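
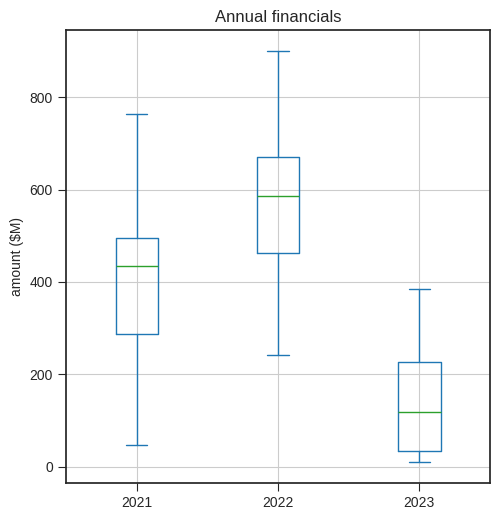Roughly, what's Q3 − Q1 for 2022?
Q3 ≈ 650, Q1 ≈ 450; IQR ≈ 200.

≈ 200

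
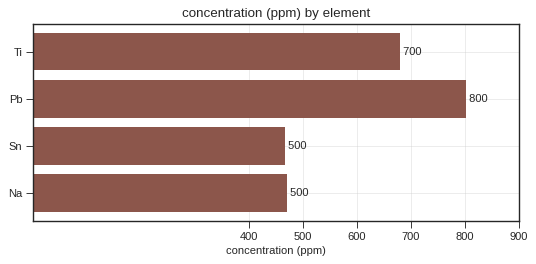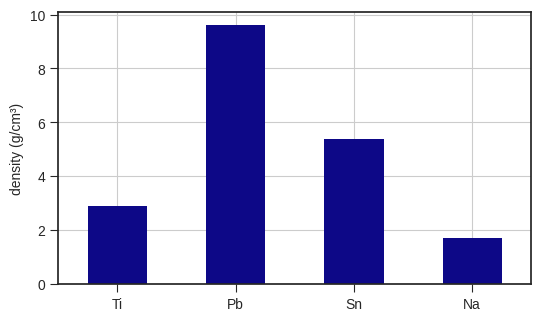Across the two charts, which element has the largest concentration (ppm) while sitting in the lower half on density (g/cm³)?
Ti

Chart 2 median density (g/cm³) ≈ 4; below-median elements: Ti, Na. Among those, Ti has the highest concentration (ppm) (≈ 700).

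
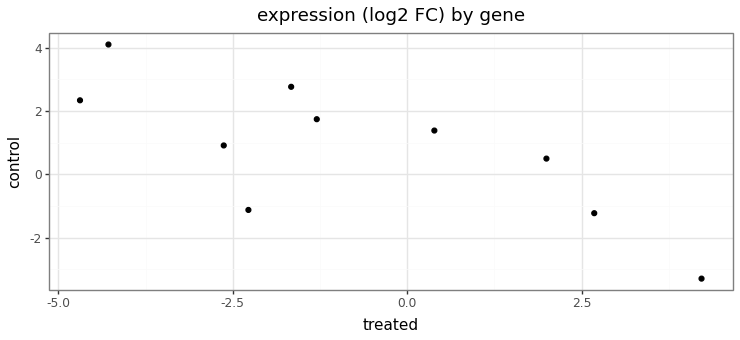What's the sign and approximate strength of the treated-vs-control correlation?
Points are negatively correlated; strong (|r| ≈ 0.8).

negative, strong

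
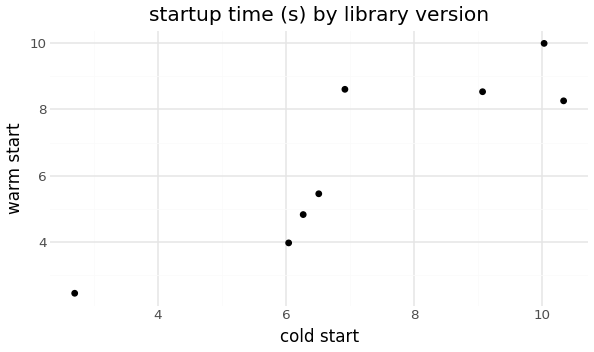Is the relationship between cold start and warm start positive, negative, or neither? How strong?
positive, strong

Points are positively correlated; strong (|r| ≈ 0.9).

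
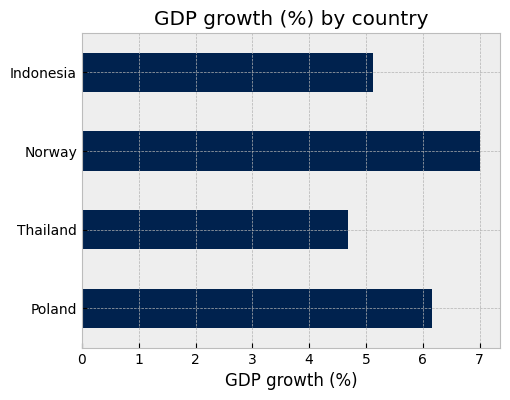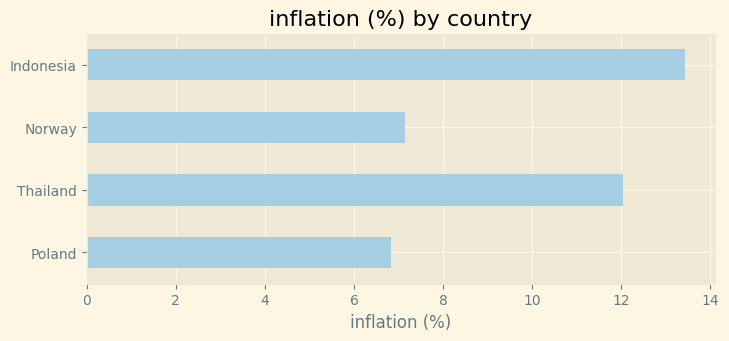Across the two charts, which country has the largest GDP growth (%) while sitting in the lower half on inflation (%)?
Chart 2 median inflation (%) ≈ 10; below-median countries: Poland, Norway. Among those, Norway has the highest GDP growth (%) (≈ 7).

Norway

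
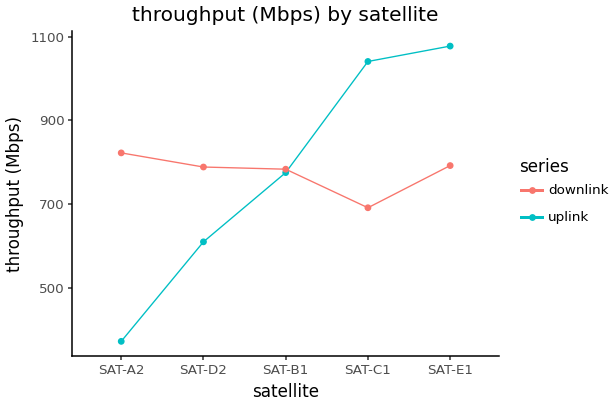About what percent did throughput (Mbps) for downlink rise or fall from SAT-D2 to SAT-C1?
≈ -12.5%

SAT-D2 ≈ 800, SAT-C1 ≈ 700; (700 − 800) / 800 ≈ -12.5%.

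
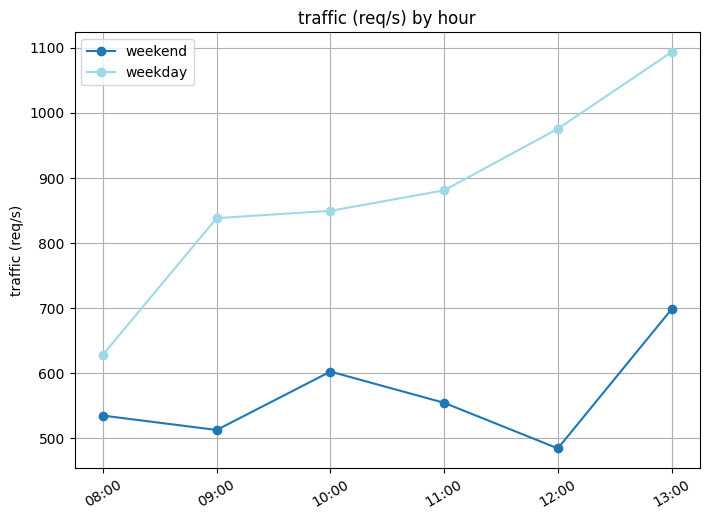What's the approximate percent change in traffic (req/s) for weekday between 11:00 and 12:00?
≈ +11.1%

11:00 ≈ 900, 12:00 ≈ 1000; (1000 − 900) / 900 ≈ +11.1%.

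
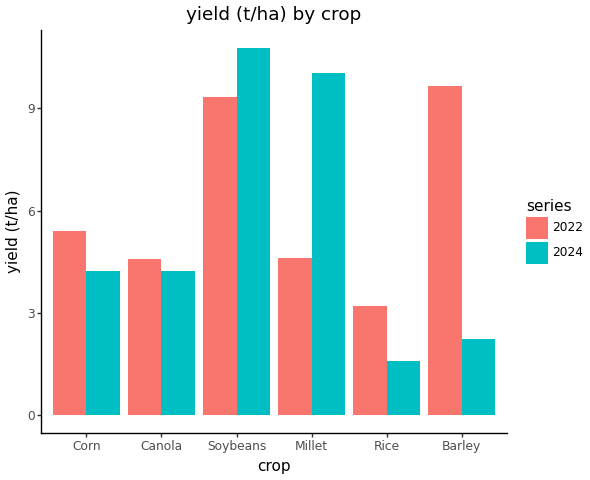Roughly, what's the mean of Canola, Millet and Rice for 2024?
(4 + 10 + 2) / 3 ≈ 5.

≈ 5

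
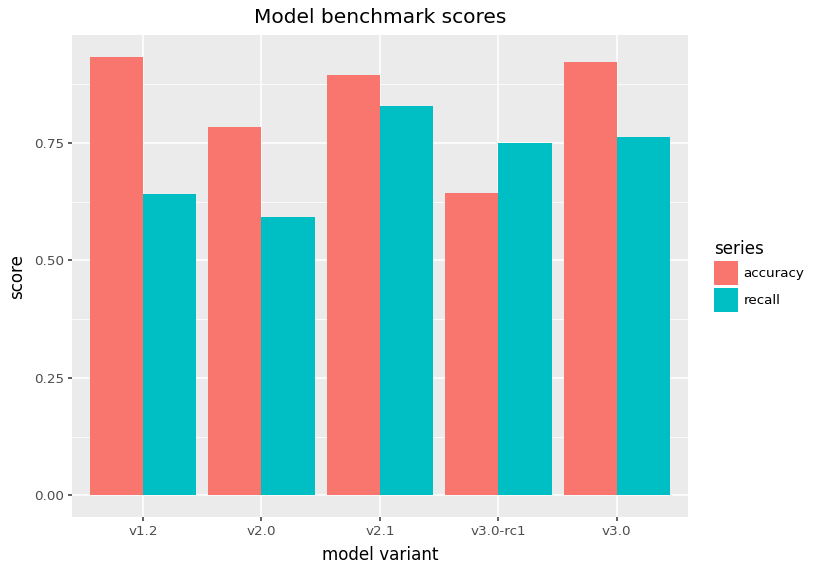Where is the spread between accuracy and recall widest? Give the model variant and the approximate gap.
v1.2, ≈ 0.3

v1.2: accuracy ≈ 0.9, recall ≈ 0.6 → gap ≈ 0.3. Next-largest (v2.0) is only ≈ 0.2.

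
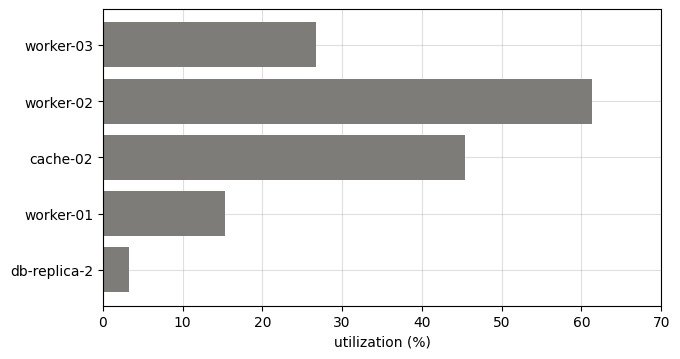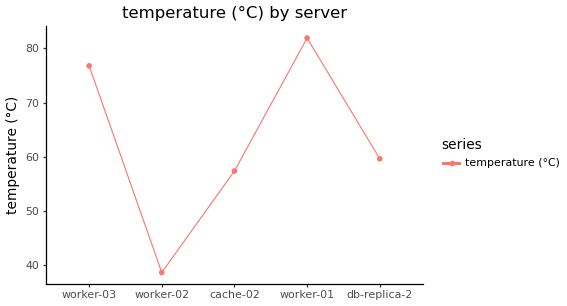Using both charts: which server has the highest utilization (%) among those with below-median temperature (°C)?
Chart 2 median temperature (°C) ≈ 60; below-median servers: worker-02, cache-02. Among those, worker-02 has the highest utilization (%) (≈ 60).

worker-02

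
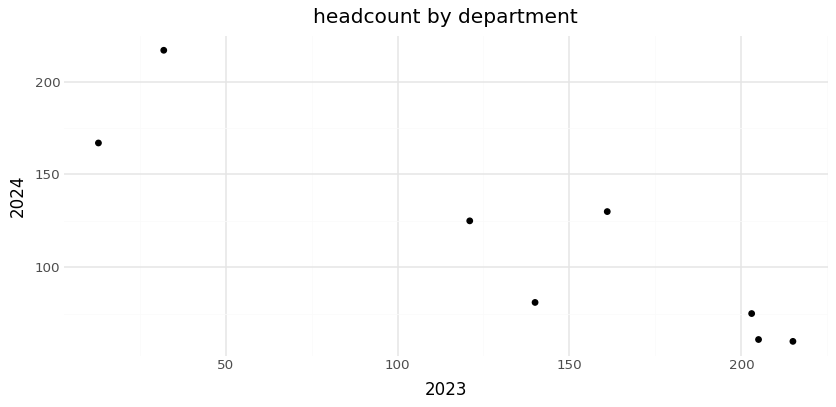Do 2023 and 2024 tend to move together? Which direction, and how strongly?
negative, strong

Points are negatively correlated; strong (|r| ≈ 0.9).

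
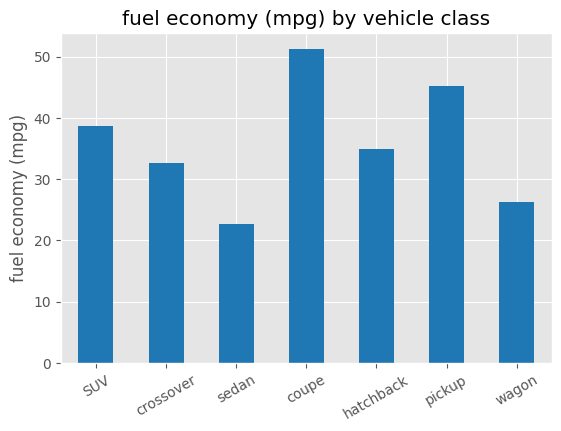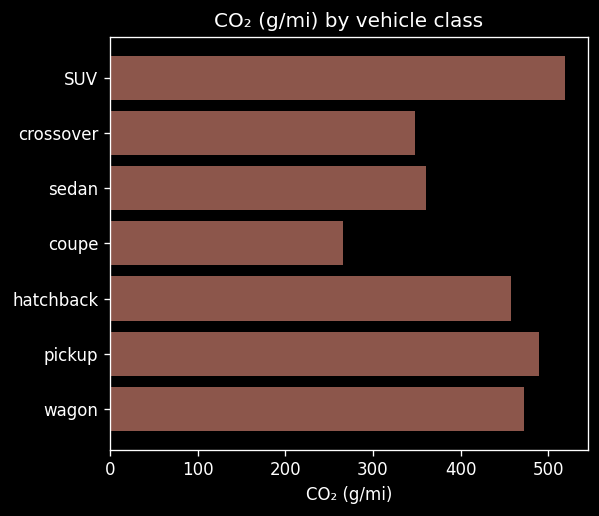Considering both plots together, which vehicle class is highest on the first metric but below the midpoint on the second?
Chart 2 median CO₂ (g/mi) ≈ 450; below-median vehicle classes: crossover, sedan, coupe. Among those, coupe has the highest fuel economy (mpg) (≈ 50).

coupe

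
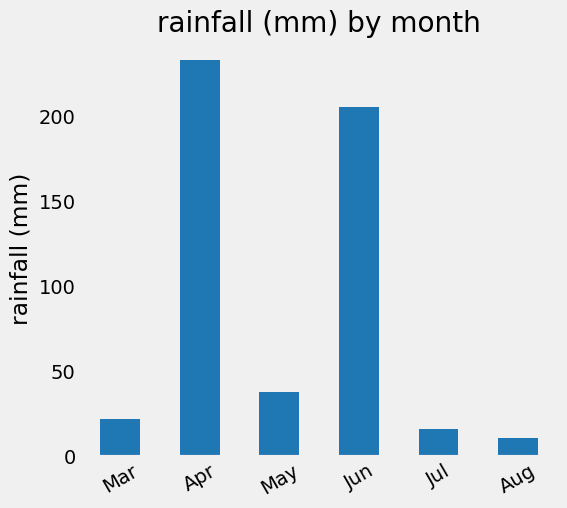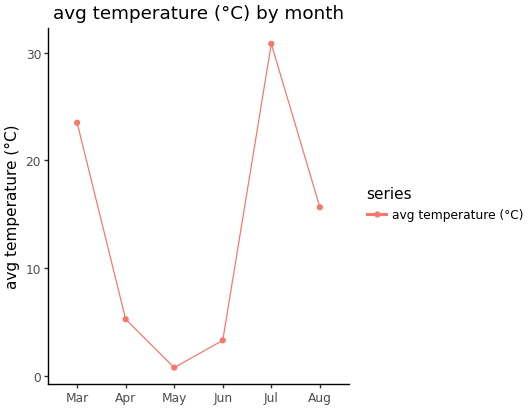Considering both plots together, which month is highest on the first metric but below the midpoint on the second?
Apr

Chart 2 median avg temperature (°C) ≈ 10; below-median months: Apr, May, Jun. Among those, Apr has the highest rainfall (mm) (≈ 225).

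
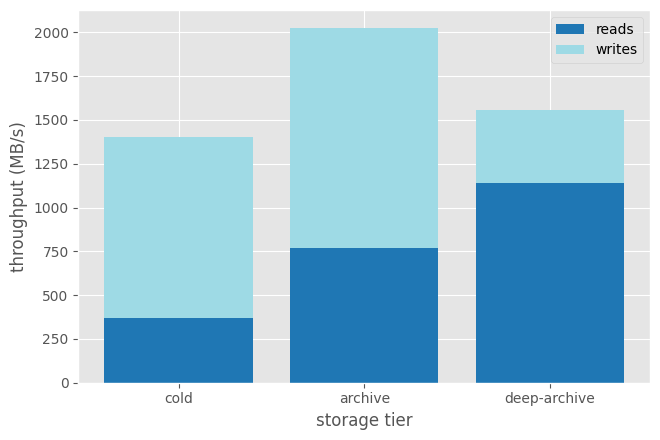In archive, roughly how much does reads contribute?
reads top ≈ 800, bottom ≈ 0; segment ≈ 800.

≈ 800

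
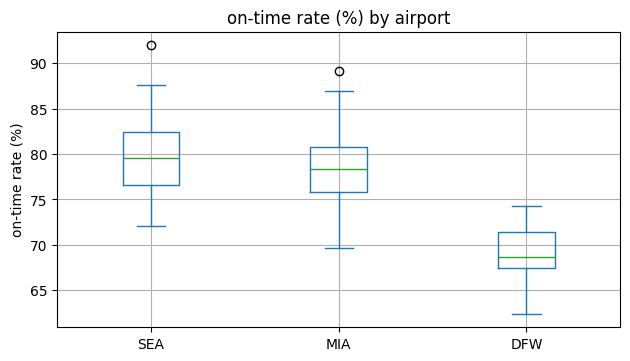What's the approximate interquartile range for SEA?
≈ 5

Q3 ≈ 82, Q1 ≈ 77; IQR ≈ 5.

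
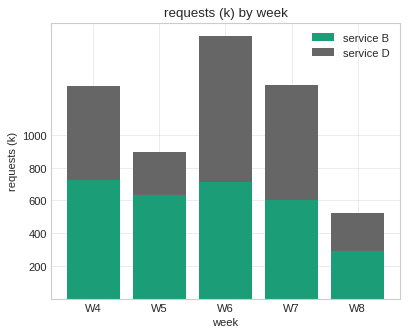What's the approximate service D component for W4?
service D top ≈ 1400, bottom ≈ 800; segment ≈ 600.

≈ 600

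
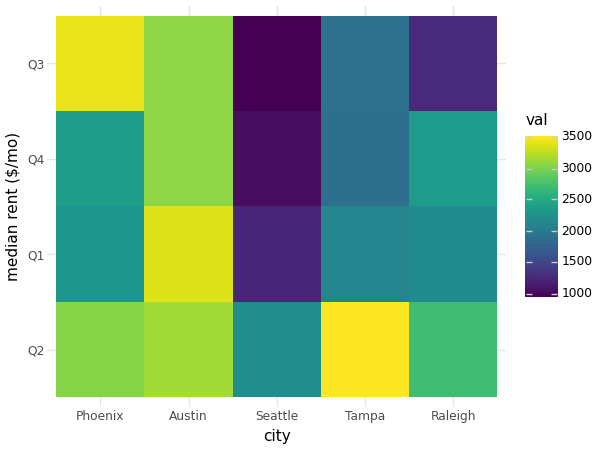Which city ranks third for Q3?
Top 4 for Q3: Phoenix ≈ 3500, Austin ≈ 3000, Tampa ≈ 2000, Raleigh ≈ 1500.

Tampa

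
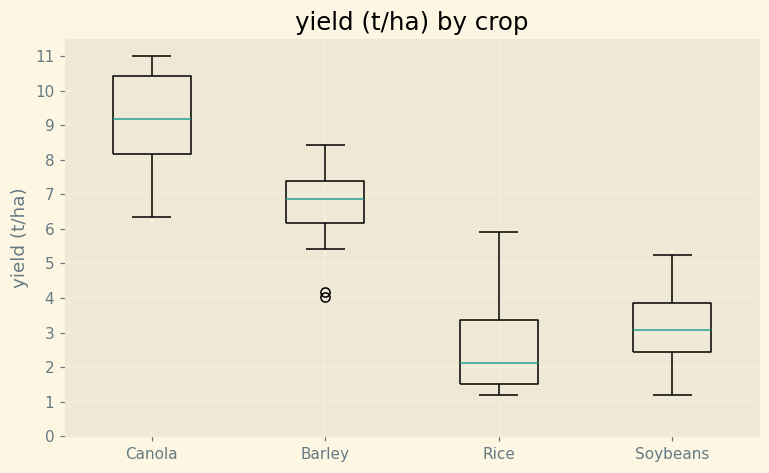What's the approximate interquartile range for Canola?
≈ 2

Q3 ≈ 10, Q1 ≈ 8; IQR ≈ 2.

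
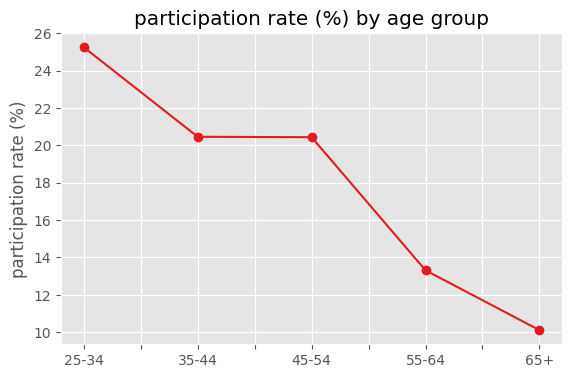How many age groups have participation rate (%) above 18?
Above 18: 25-34, 35-44, 45-54.

3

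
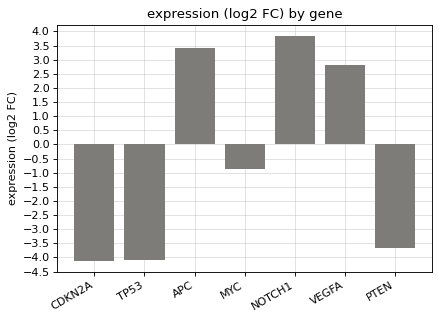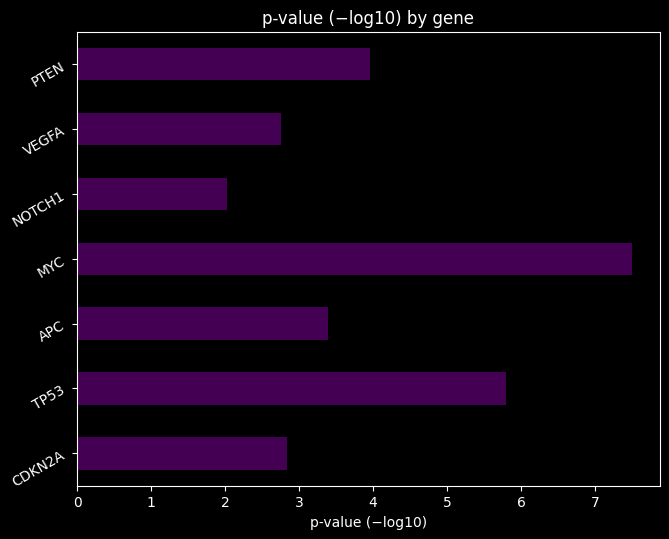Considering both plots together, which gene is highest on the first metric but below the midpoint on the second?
NOTCH1

Chart 2 median p-value (−log10) ≈ 3; below-median genes: CDKN2A, NOTCH1, VEGFA. Among those, NOTCH1 has the highest expression (log2 FC) (≈ 4).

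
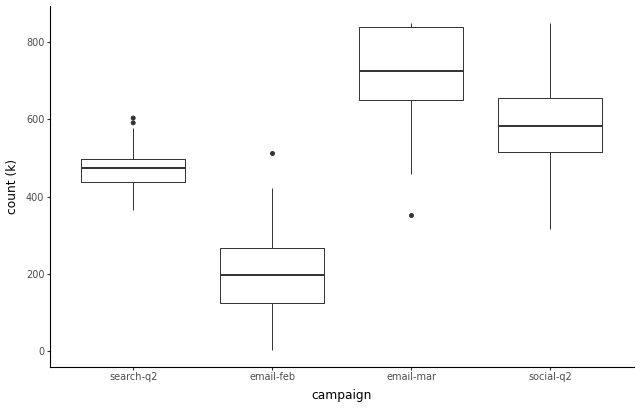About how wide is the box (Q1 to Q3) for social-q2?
Q3 ≈ 650, Q1 ≈ 500; IQR ≈ 150.

≈ 150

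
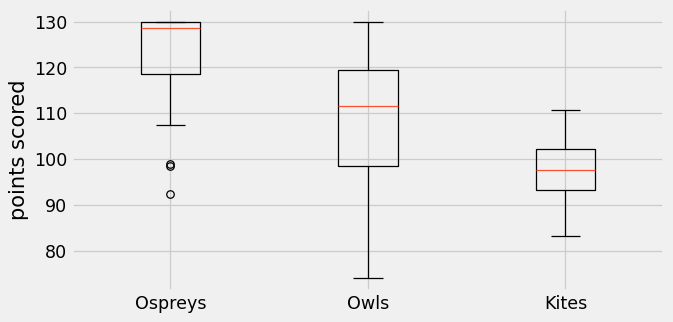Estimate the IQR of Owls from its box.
Q3 ≈ 120, Q1 ≈ 100; IQR ≈ 20.

≈ 20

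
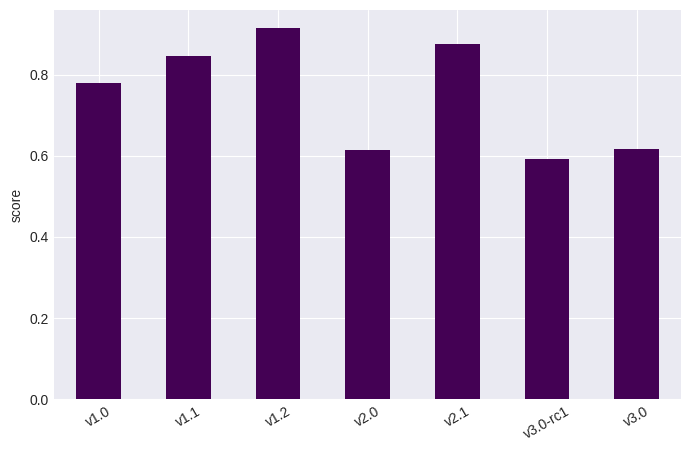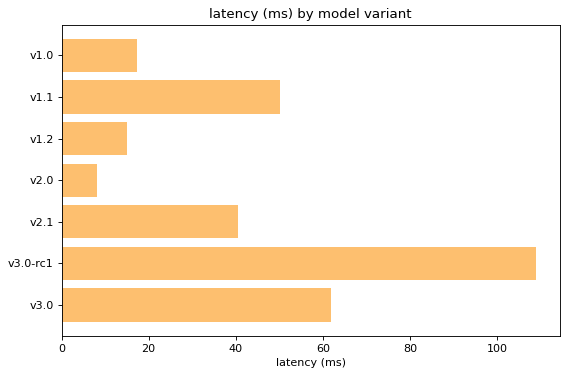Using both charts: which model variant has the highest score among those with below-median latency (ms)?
v1.2

Chart 2 median latency (ms) ≈ 40; below-median model variants: v1.0, v1.2, v2.0. Among those, v1.2 has the highest score (≈ 0.9).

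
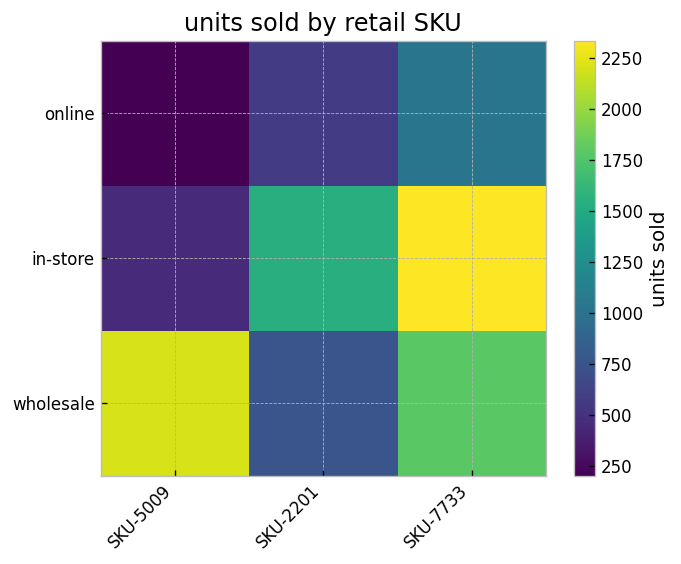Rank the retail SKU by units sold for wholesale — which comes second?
SKU-7733

Top 3 for wholesale: SKU-5009 ≈ 2200, SKU-7733 ≈ 1800, SKU-2201 ≈ 800.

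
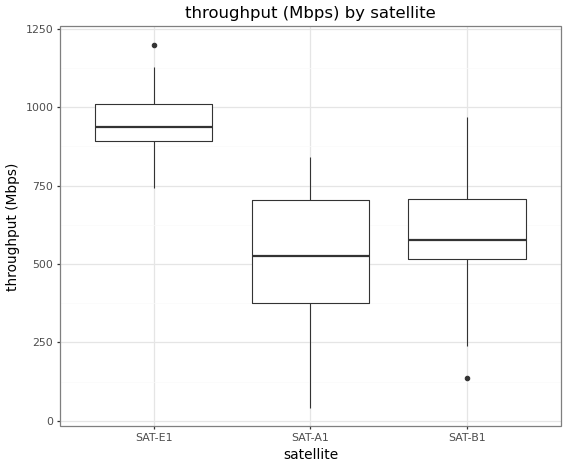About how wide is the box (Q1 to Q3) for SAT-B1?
≈ 200

Q3 ≈ 700, Q1 ≈ 500; IQR ≈ 200.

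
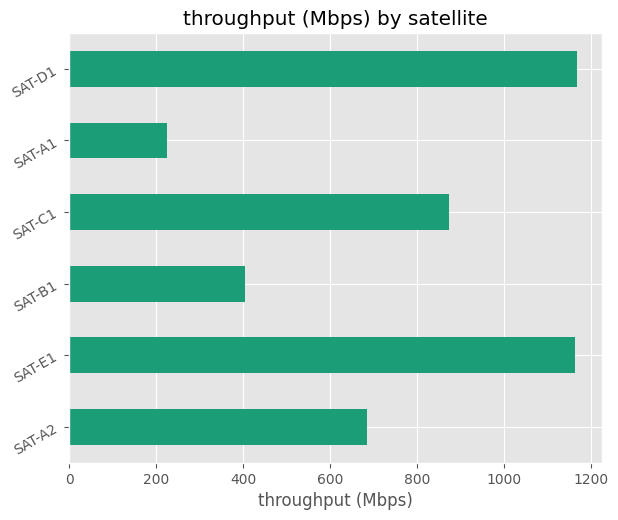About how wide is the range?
≈ 1000

Max SAT-D1 ≈ 1200, min SAT-A1 ≈ 200; range ≈ 1000.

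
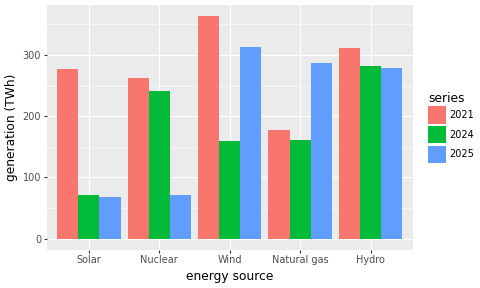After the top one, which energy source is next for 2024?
Nuclear

Top 3 for 2024: Hydro ≈ 300, Nuclear ≈ 250, Natural gas ≈ 150.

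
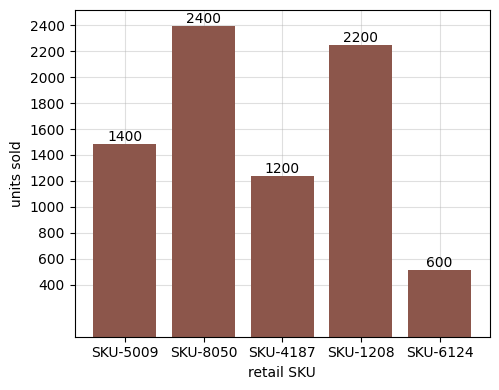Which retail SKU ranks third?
Top 4: SKU-8050 ≈ 2400, SKU-1208 ≈ 2200, SKU-5009 ≈ 1400, SKU-4187 ≈ 1200.

SKU-5009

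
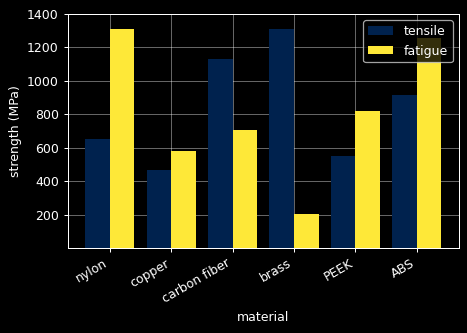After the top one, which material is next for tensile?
Top 3 for tensile: brass ≈ 1400, carbon fiber ≈ 1200, ABS ≈ 1000.

carbon fiber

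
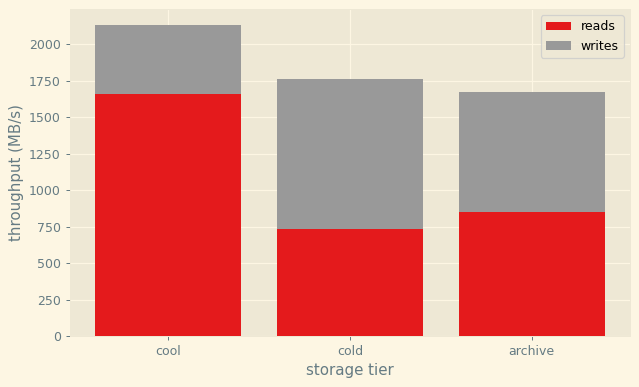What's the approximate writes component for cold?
writes top ≈ 1800, bottom ≈ 800; segment ≈ 1000.

≈ 1000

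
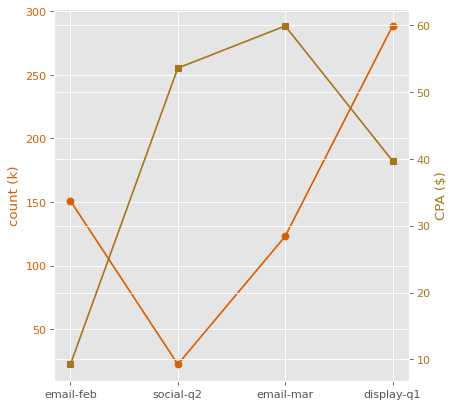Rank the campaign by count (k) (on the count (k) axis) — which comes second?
email-feb

Top 3 (on the count (k) axis): display-q1 ≈ 300, email-feb ≈ 150, email-mar ≈ 125.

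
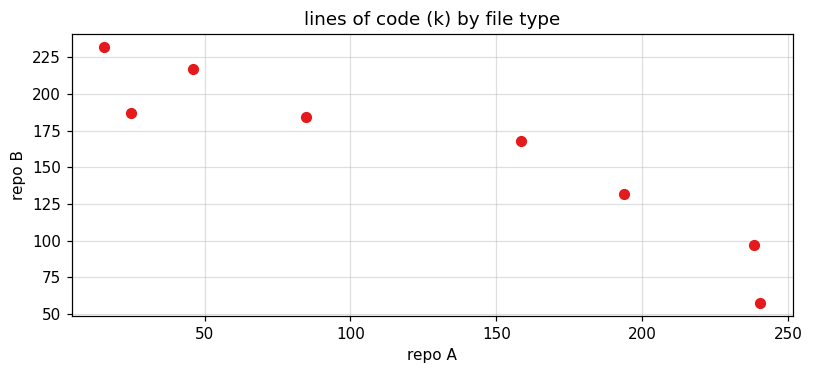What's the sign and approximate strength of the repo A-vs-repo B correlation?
Points are negatively correlated; strong (|r| ≈ 0.9).

negative, strong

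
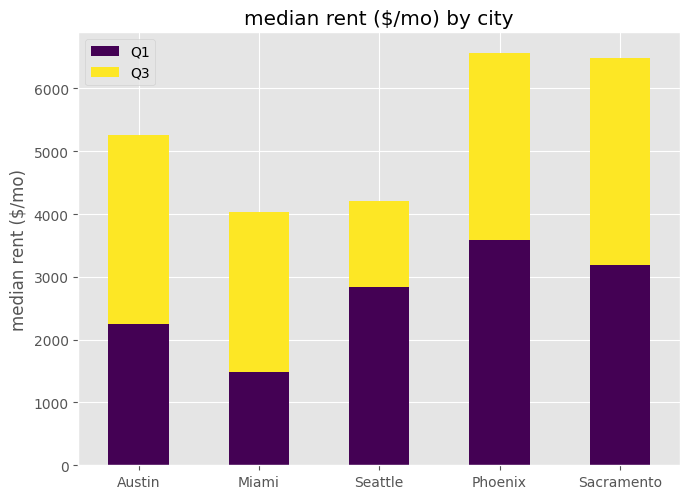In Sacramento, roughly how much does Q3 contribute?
Q3 top ≈ 6000, bottom ≈ 3000; segment ≈ 3000.

≈ 3000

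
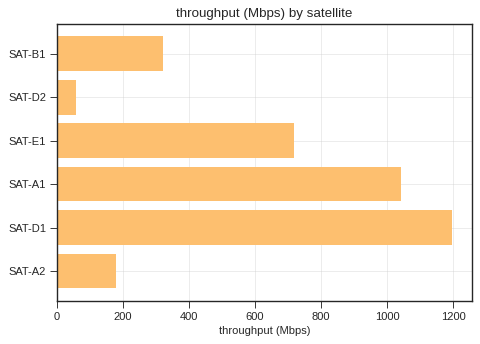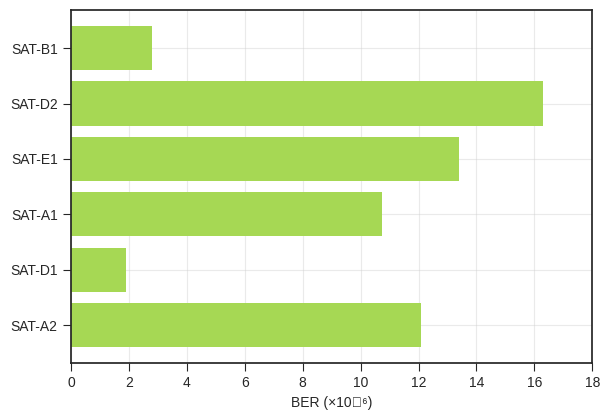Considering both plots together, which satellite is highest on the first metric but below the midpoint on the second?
SAT-D1

Chart 2 median BER (×10⁻⁶) ≈ 12; below-median satellites: SAT-B1, SAT-A1, SAT-D1. Among those, SAT-D1 has the highest throughput (Mbps) (≈ 1200).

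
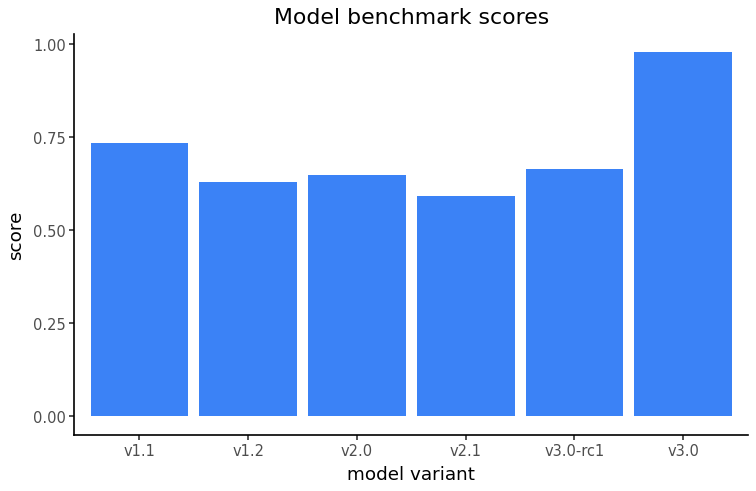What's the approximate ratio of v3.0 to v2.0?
v3.0 ≈ 1.0, v2.0 ≈ 0.6; 1.0/0.6 ≈ 1.67.

≈ 1.67×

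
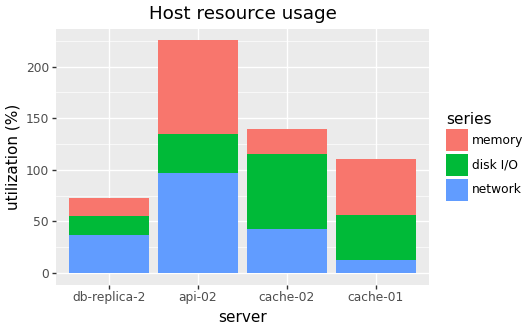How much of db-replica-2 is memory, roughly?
≈ 20

memory top ≈ 80, bottom ≈ 60; segment ≈ 20.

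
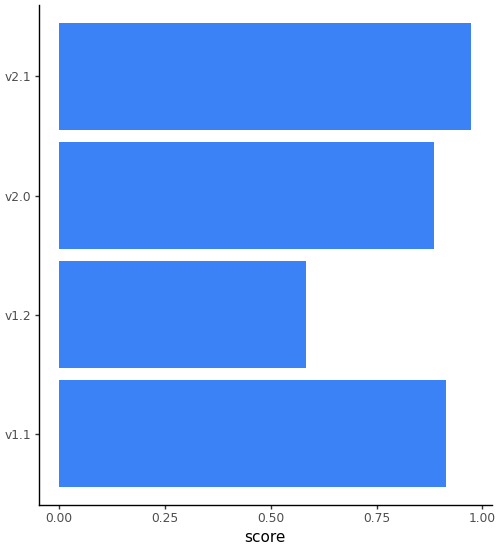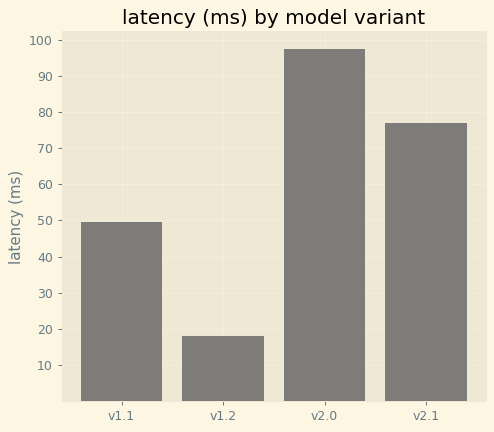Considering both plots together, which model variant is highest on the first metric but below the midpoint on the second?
v1.1

Chart 2 median latency (ms) ≈ 60; below-median model variants: v1.1, v1.2. Among those, v1.1 has the highest score (≈ 0.9).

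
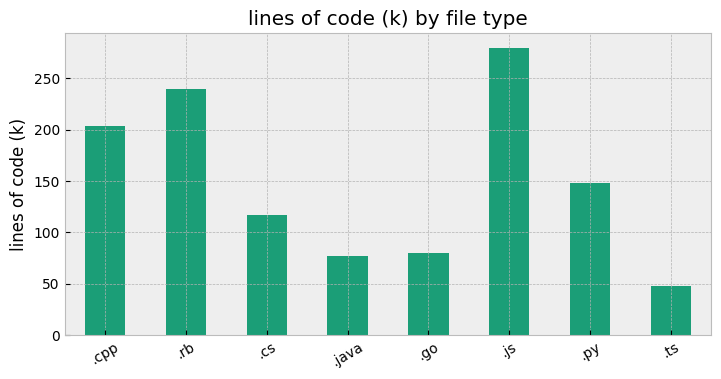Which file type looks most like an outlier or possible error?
.js

.js ≈ 275; the rest sit between ≈ 50 and ≈ 250.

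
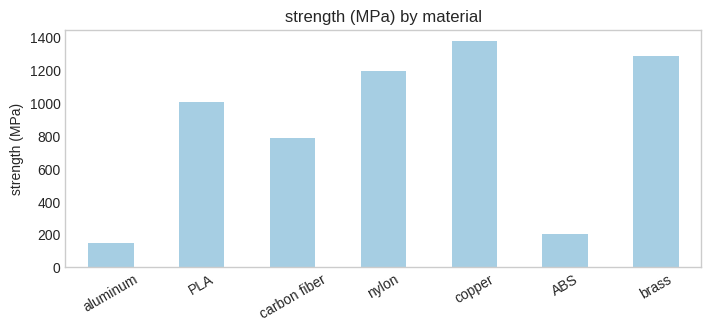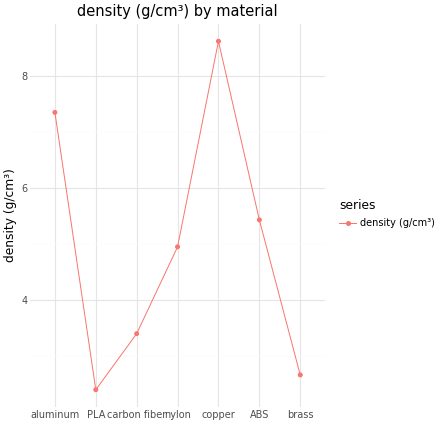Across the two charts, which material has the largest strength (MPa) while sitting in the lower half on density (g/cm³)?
brass

Chart 2 median density (g/cm³) ≈ 5; below-median materials: PLA, carbon fiber, brass. Among those, brass has the highest strength (MPa) (≈ 1200).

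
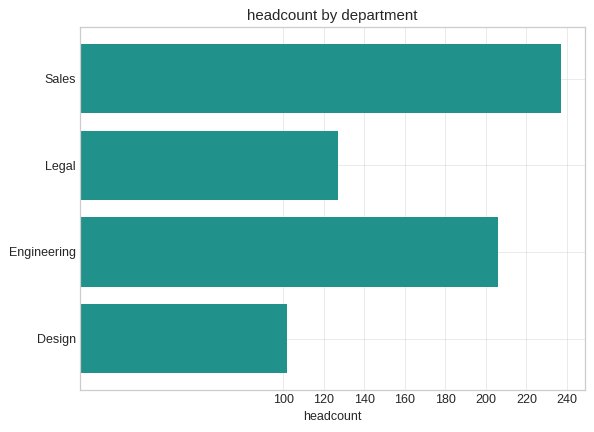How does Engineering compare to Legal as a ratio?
≈ 1.67×

Engineering ≈ 200, Legal ≈ 120; 200/120 ≈ 1.67.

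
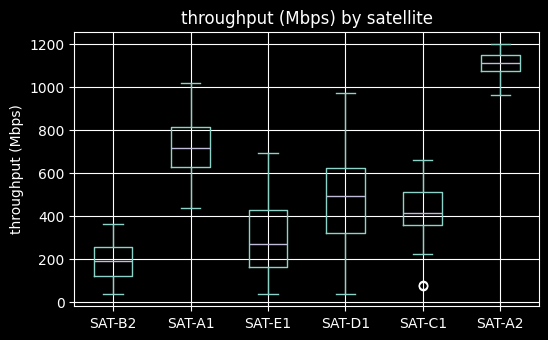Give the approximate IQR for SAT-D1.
≈ 300

Q3 ≈ 600, Q1 ≈ 300; IQR ≈ 300.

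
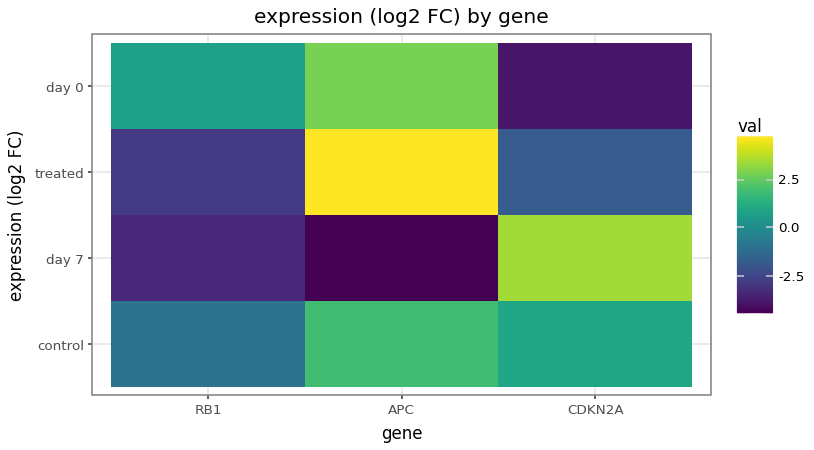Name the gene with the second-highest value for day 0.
RB1

Top 3 for day 0: APC ≈ 3, RB1 ≈ 1, CDKN2A ≈ -4.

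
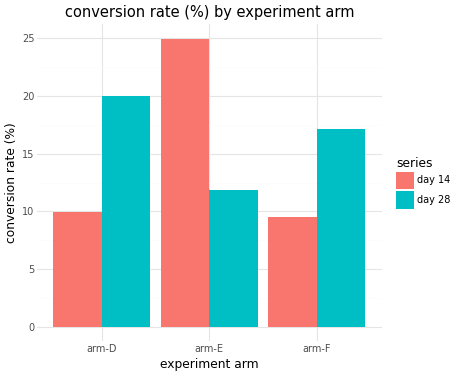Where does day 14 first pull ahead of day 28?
arm-E

arm-D: day 14 ≈ 10 vs day 28 ≈ 20 (not yet); arm-E: day 14 ≈ 25 vs day 28 ≈ 10 (first crossover).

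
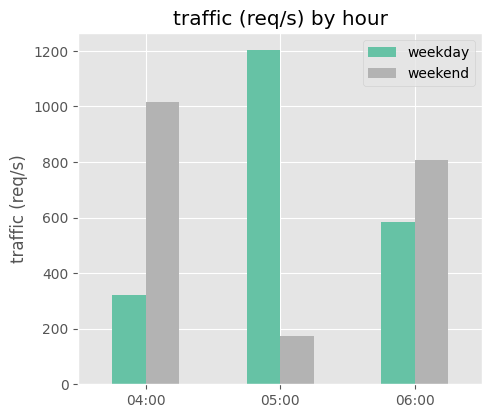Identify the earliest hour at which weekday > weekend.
04:00: weekday ≈ 400 vs weekend ≈ 1000 (not yet); 05:00: weekday ≈ 1200 vs weekend ≈ 200 (first crossover).

05:00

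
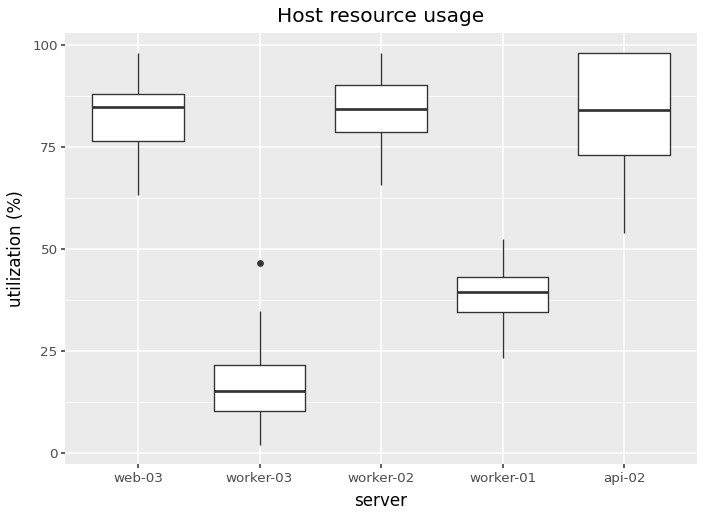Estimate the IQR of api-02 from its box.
Q3 ≈ 100, Q1 ≈ 70; IQR ≈ 30.

≈ 30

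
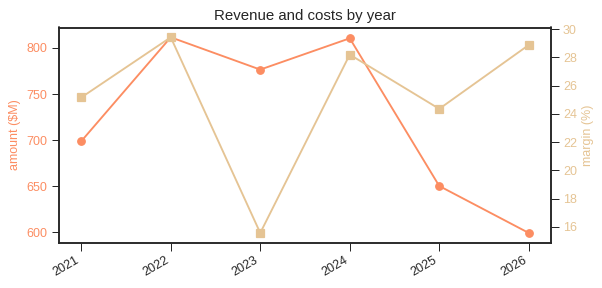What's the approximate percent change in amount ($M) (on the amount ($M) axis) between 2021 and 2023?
2021 ≈ 700, 2023 ≈ 780; (780 − 700) / 700 ≈ +11.4%.

≈ +11.4%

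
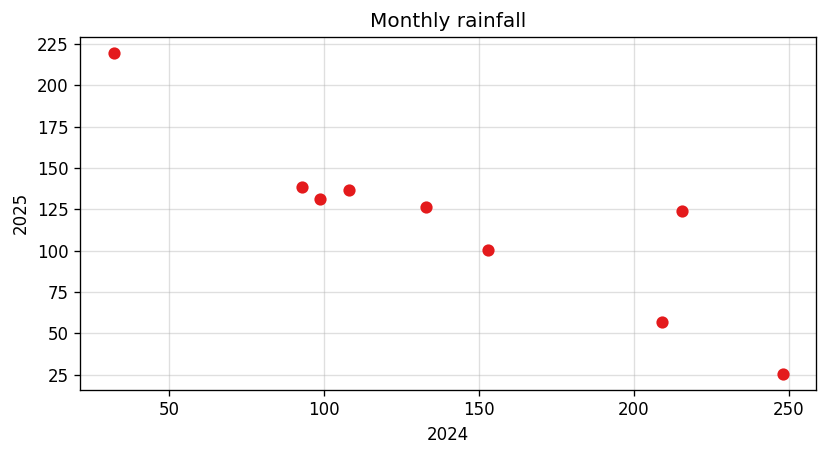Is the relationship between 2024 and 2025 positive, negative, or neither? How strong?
negative, strong

Points are negatively correlated; strong (|r| ≈ 0.9).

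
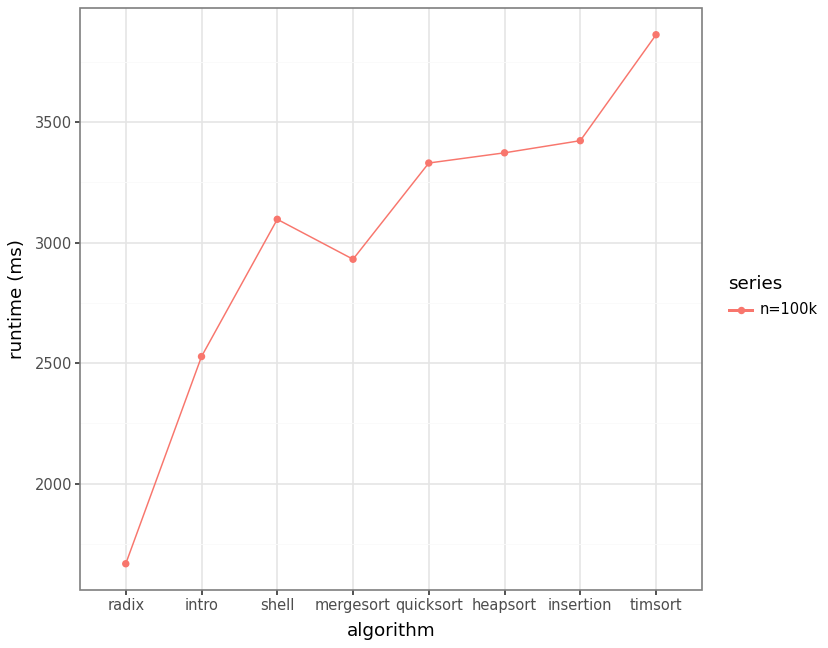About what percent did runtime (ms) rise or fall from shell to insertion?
shell ≈ 3000, insertion ≈ 3400; (3400 − 3000) / 3000 ≈ +13.3%.

≈ +13.3%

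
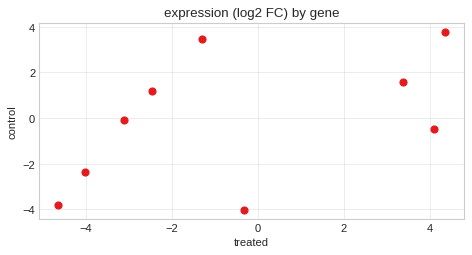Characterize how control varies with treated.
positive, moderate

Points are positively correlated; moderate (|r| ≈ 0.5).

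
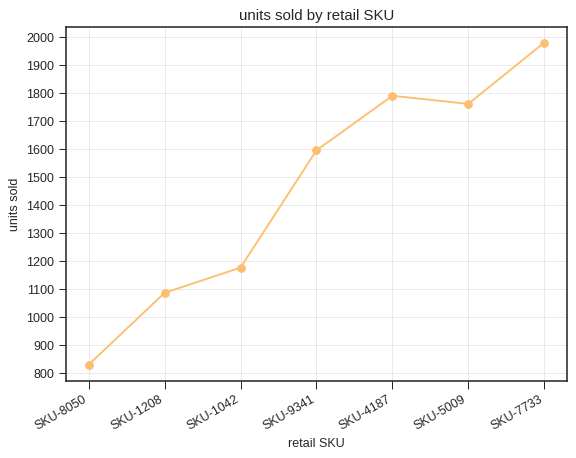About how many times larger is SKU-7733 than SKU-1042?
SKU-7733 ≈ 2000, SKU-1042 ≈ 1200; 2000/1200 ≈ 1.67.

≈ 1.67×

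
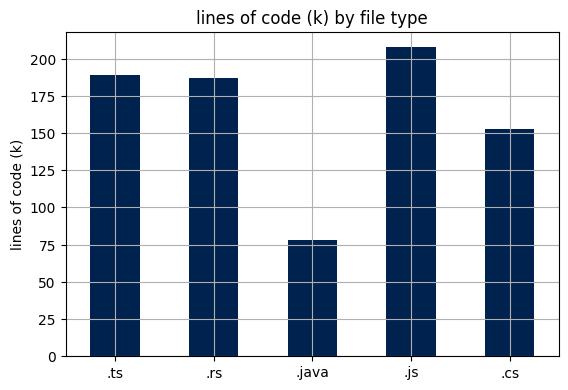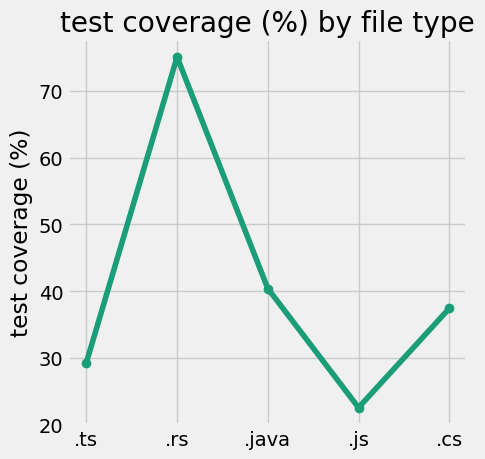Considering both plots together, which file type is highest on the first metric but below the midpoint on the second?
Chart 2 median test coverage (%) ≈ 40; below-median file types: .ts, .js. Among those, .js has the highest lines of code (k) (≈ 200).

.js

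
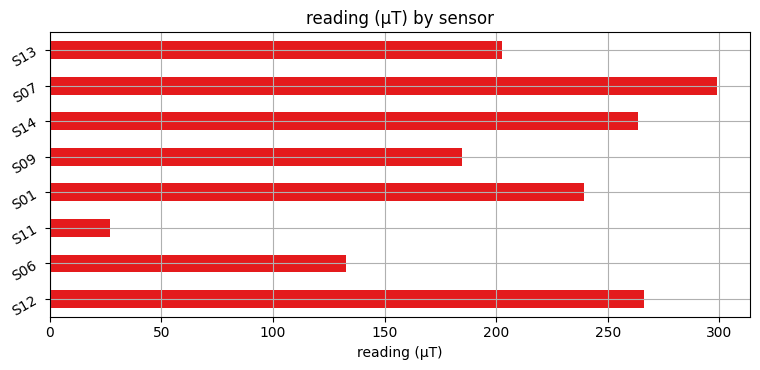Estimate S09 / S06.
S09 ≈ 175, S06 ≈ 125; 175/125 ≈ 1.4.

≈ 1.4×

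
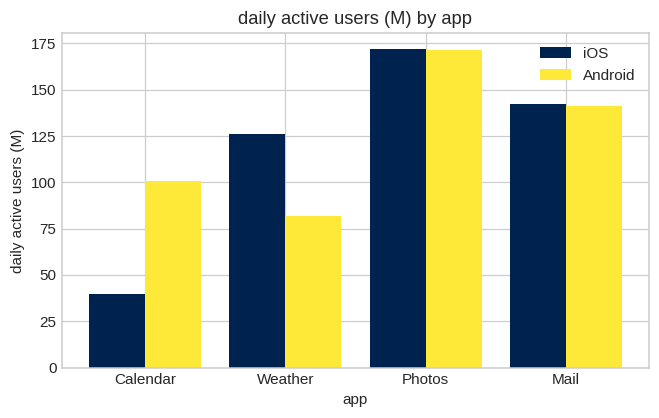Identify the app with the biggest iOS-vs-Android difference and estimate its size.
Calendar, ≈ 60 M

Calendar: iOS ≈ 40, Android ≈ 100 → gap ≈ 60. Next-largest (Weather) is only ≈ 40.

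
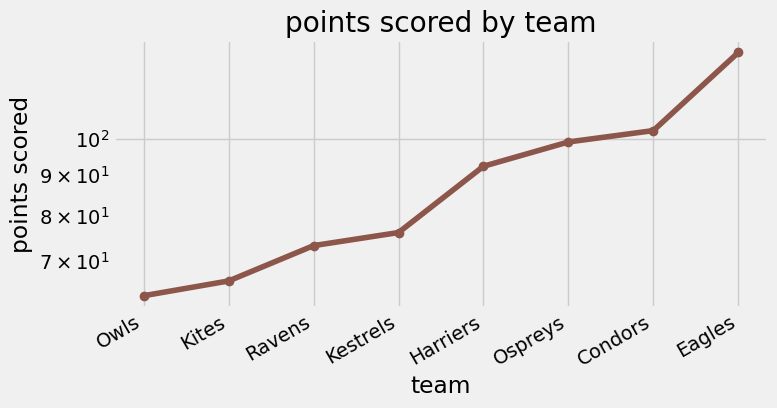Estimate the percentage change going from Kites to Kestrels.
Kites ≈ 70, Kestrels ≈ 80; (80 − 70) / 70 ≈ +14.3%.

≈ +14.3%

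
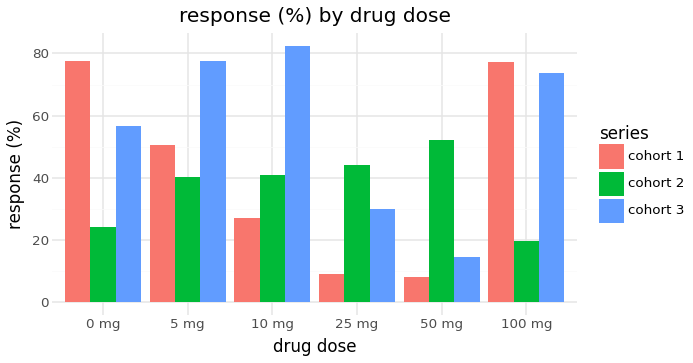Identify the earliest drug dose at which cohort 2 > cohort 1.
5 mg: cohort 2 ≈ 40 vs cohort 1 ≈ 50 (not yet); 10 mg: cohort 2 ≈ 40 vs cohort 1 ≈ 30 (first crossover).

10 mg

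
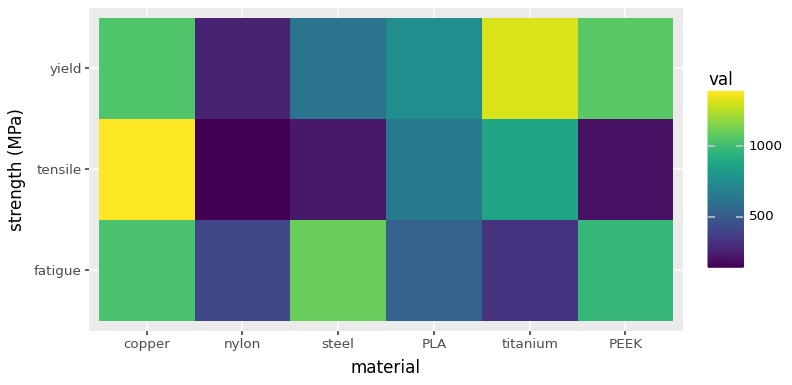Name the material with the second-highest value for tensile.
Top 3 for tensile: copper ≈ 1400, titanium ≈ 800, PLA ≈ 600.

titanium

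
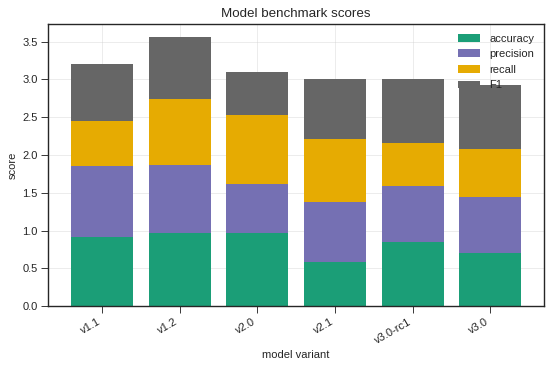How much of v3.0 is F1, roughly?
≈ 1.0

F1 top ≈ 3.0, bottom ≈ 2.0; segment ≈ 1.0.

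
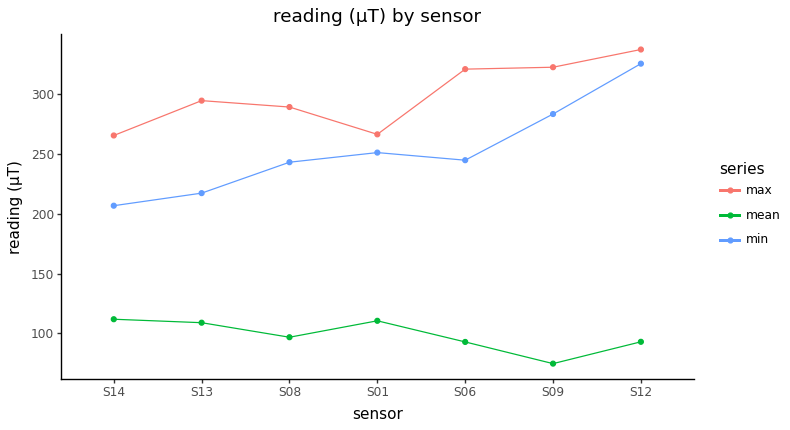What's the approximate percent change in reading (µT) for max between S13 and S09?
≈ +8.3%

S13 ≈ 300, S09 ≈ 325; (325 − 300) / 300 ≈ +8.3%.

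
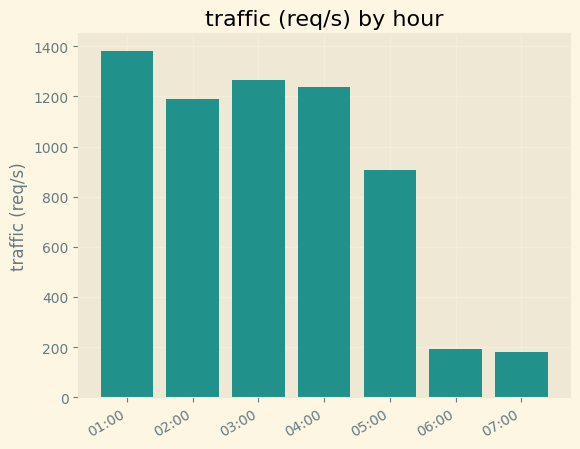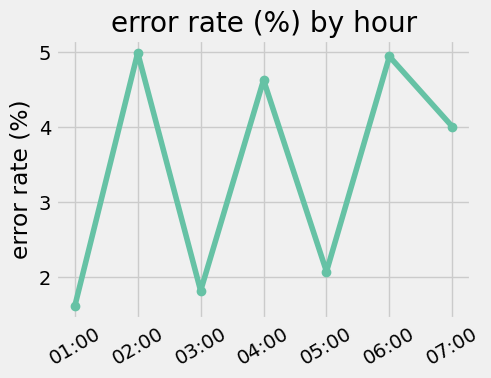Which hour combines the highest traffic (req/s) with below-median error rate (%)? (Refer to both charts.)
Chart 2 median error rate (%) ≈ 4; below-median hours: 01:00, 03:00, 05:00. Among those, 01:00 has the highest traffic (req/s) (≈ 1400).

01:00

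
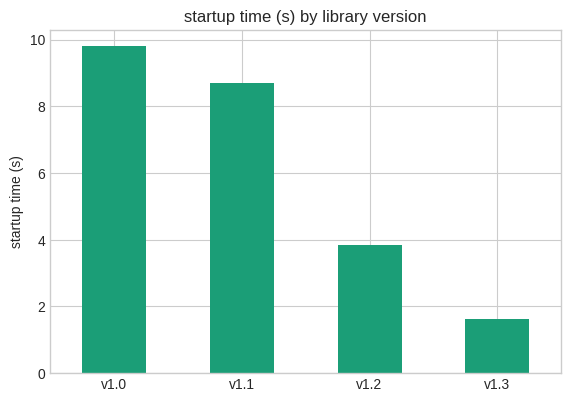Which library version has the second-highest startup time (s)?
v1.1

Top 3: v1.0 ≈ 10, v1.1 ≈ 9, v1.2 ≈ 4.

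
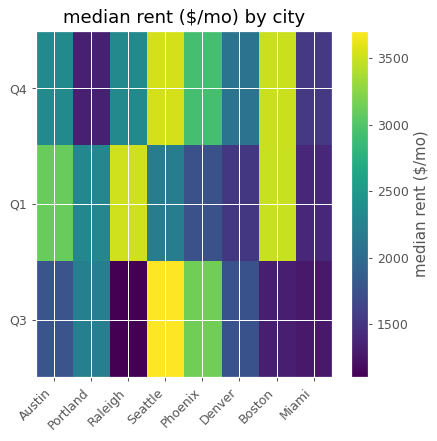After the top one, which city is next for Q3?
Phoenix

Top 3 for Q3: Seattle ≈ 3500, Phoenix ≈ 3000, Portland ≈ 2000.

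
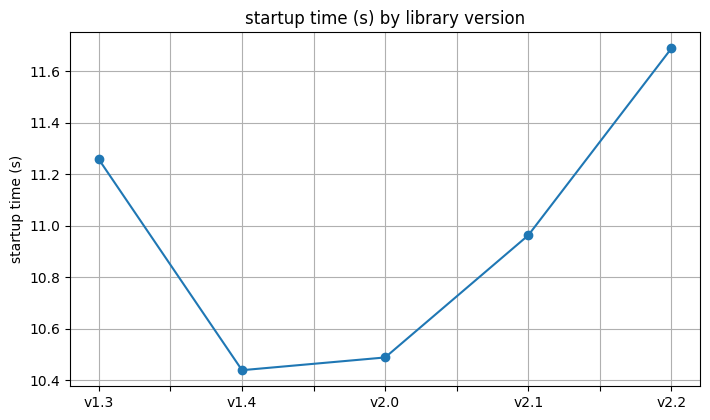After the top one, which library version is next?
v1.3

Top 3: v2.2 ≈ 11.6, v1.3 ≈ 11.2, v2.1 ≈ 11.0.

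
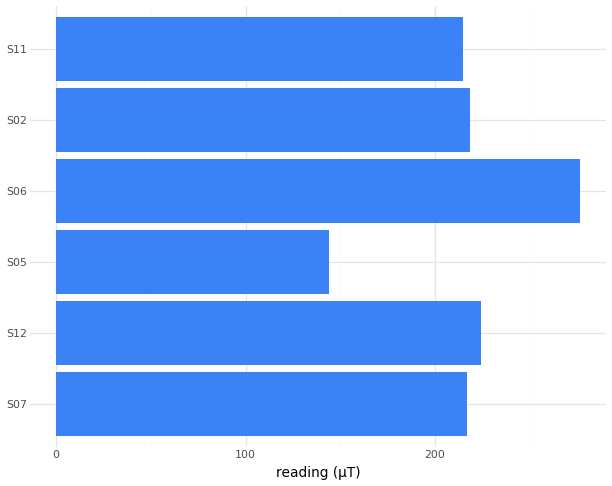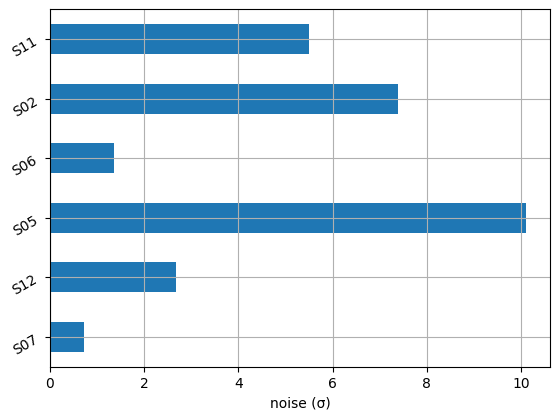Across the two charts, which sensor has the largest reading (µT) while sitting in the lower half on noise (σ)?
S06

Chart 2 median noise (σ) ≈ 4; below-median sensors: S07, S12, S06. Among those, S06 has the highest reading (µT) (≈ 300).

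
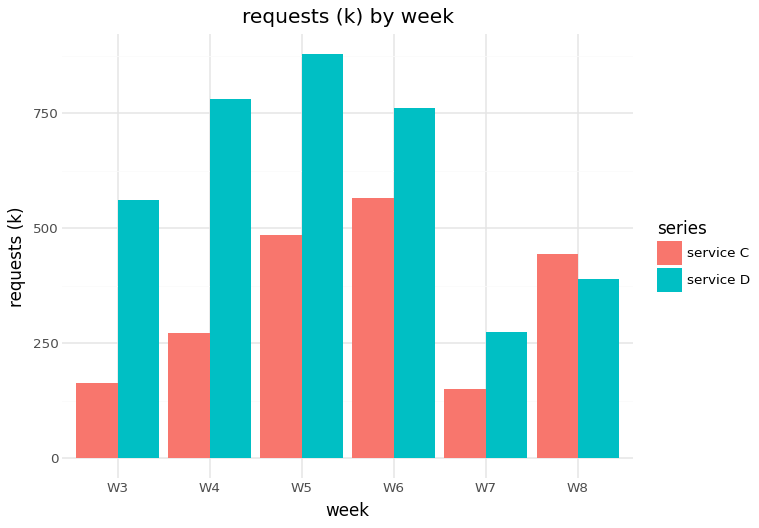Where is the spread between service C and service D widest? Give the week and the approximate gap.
W4, ≈ 500 k

W4: service C ≈ 300, service D ≈ 800 → gap ≈ 500. Next-largest (W3) is only ≈ 400.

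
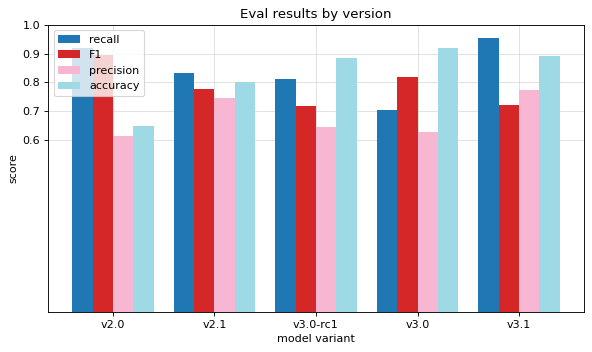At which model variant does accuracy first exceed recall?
v2.1: accuracy ≈ 0.8 vs recall ≈ 0.8 (not yet); v3.0-rc1: accuracy ≈ 0.9 vs recall ≈ 0.8 (first crossover).

v3.0-rc1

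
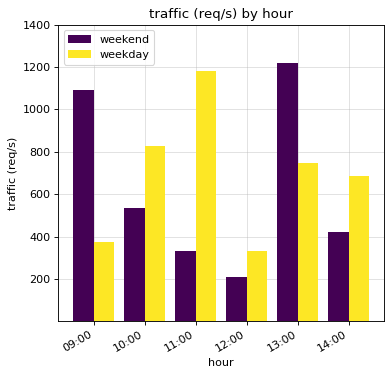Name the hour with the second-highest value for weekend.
Top 3 for weekend: 13:00 ≈ 1200, 09:00 ≈ 1000, 10:00 ≈ 600.

09:00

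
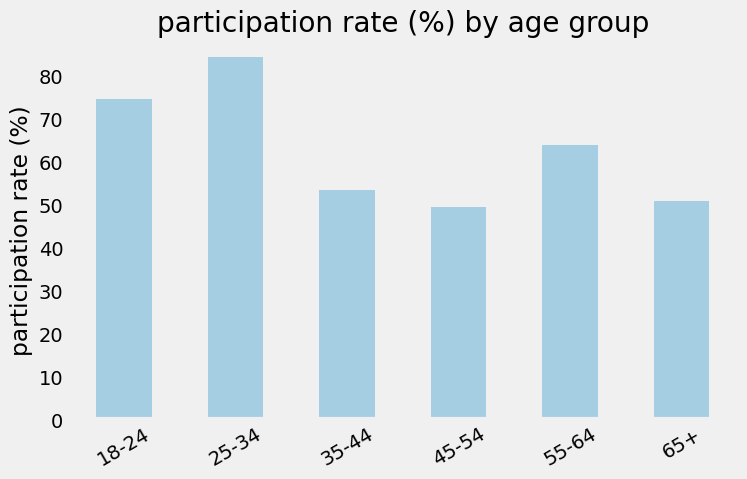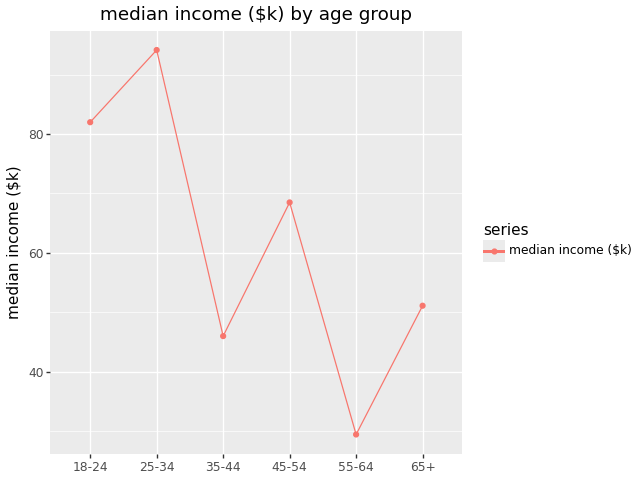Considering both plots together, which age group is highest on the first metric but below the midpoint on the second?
Chart 2 median median income ($k) ≈ 60; below-median age groups: 35-44, 55-64, 65+. Among those, 55-64 has the highest participation rate (%) (≈ 60).

55-64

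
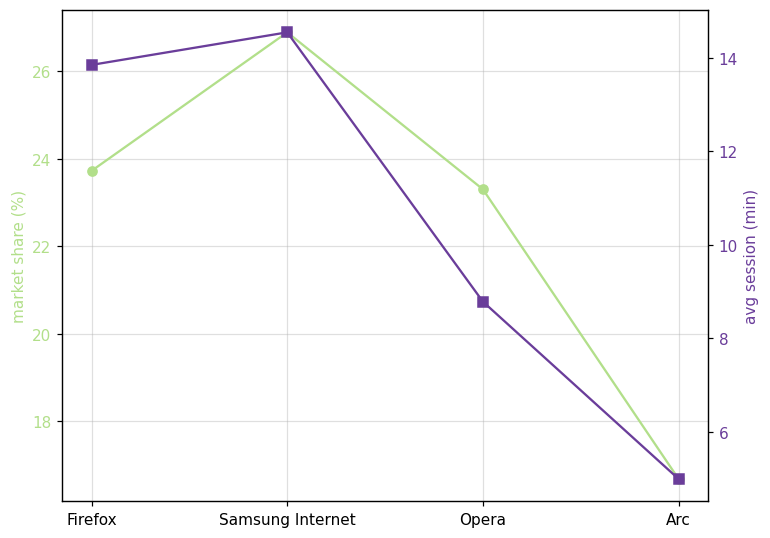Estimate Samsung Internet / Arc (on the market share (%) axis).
Samsung Internet ≈ 27, Arc ≈ 17; 27/17 ≈ 1.59.

≈ 1.59×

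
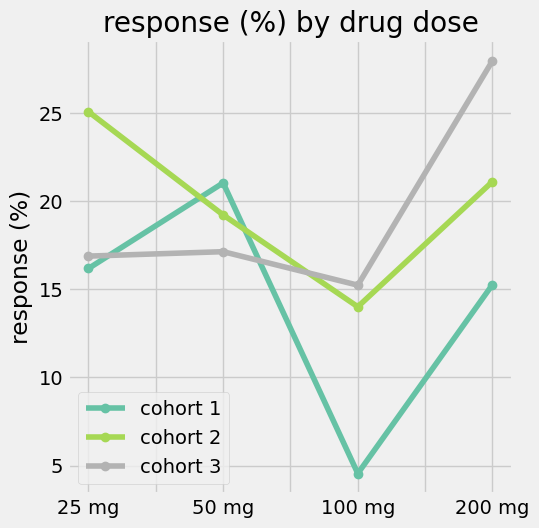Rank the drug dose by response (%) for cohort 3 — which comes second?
50 mg

Top 3 for cohort 3: 200 mg ≈ 28, 50 mg ≈ 18, 25 mg ≈ 16.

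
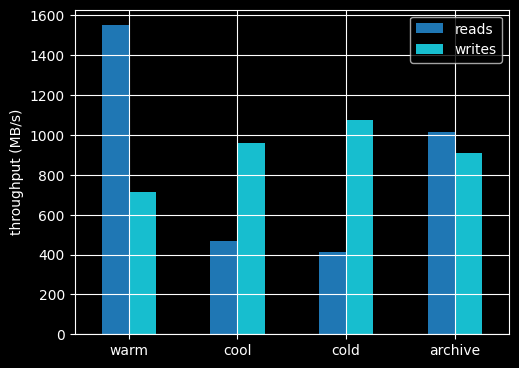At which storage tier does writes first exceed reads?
cool

warm: writes ≈ 800 vs reads ≈ 1600 (not yet); cool: writes ≈ 1000 vs reads ≈ 400 (first crossover).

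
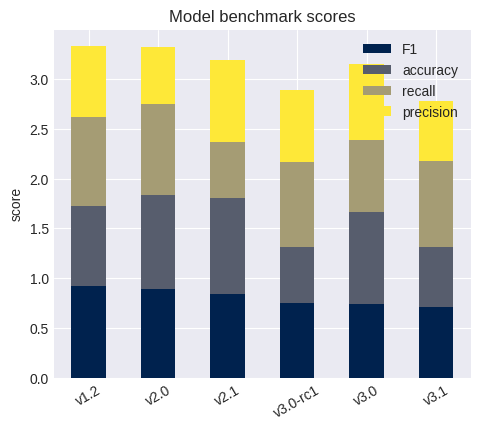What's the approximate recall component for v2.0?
≈ 1.0

recall top ≈ 3.0, bottom ≈ 2.0; segment ≈ 1.0.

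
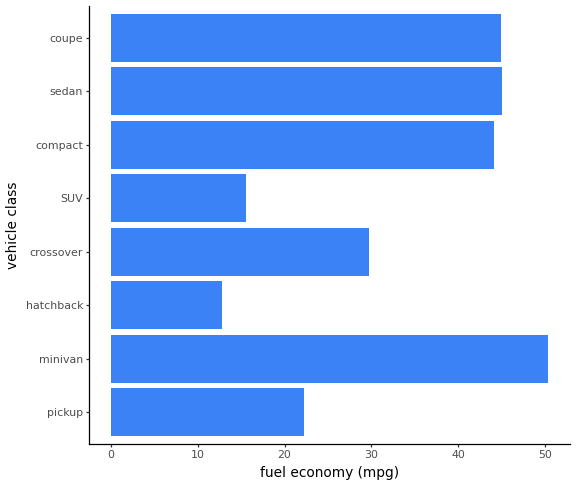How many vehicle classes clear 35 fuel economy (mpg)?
Above 35: minivan, compact, sedan, coupe.

4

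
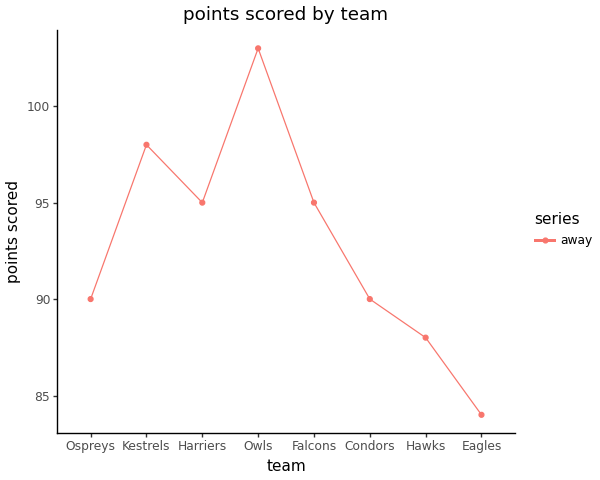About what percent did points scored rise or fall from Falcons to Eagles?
Falcons ≈ 96, Eagles ≈ 84; (84 − 96) / 96 ≈ -12.5%.

≈ -12.5%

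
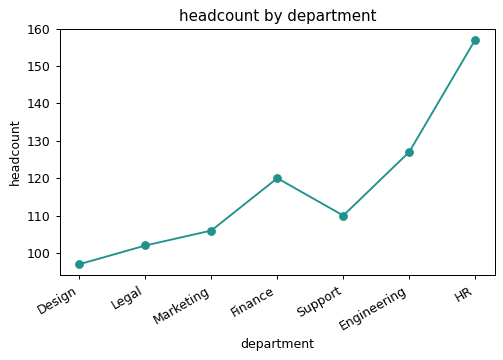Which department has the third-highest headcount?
Finance

Top 4: HR ≈ 155, Engineering ≈ 125, Finance ≈ 120, Support ≈ 110.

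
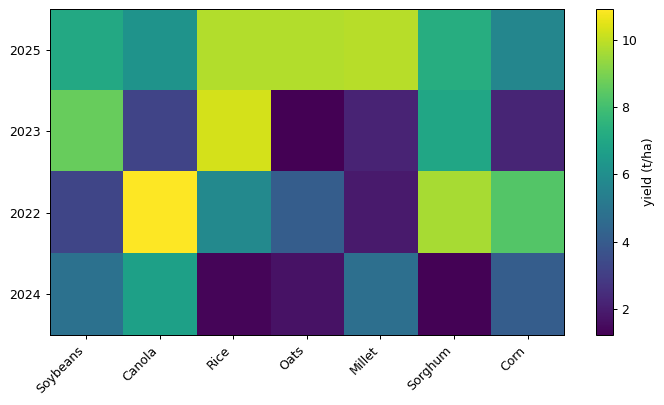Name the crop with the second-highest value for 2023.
Soybeans

Top 3 for 2023: Rice ≈ 10, Soybeans ≈ 9, Sorghum ≈ 7.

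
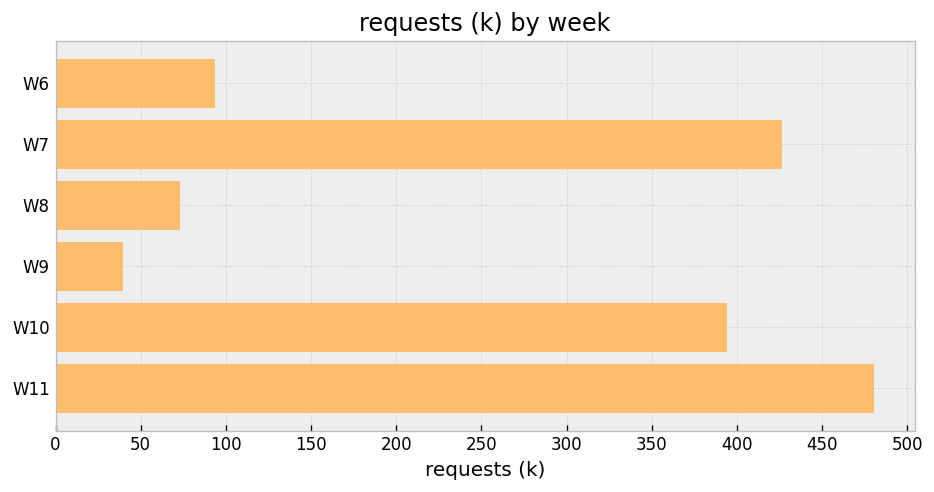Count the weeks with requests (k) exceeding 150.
3

Above 150: W7, W10, W11.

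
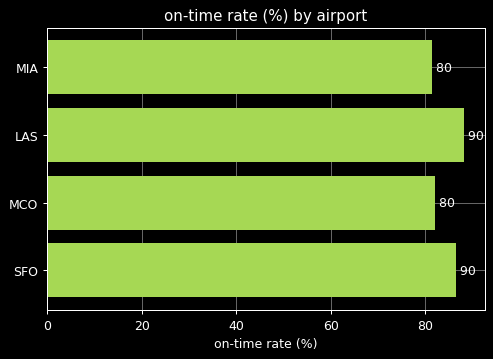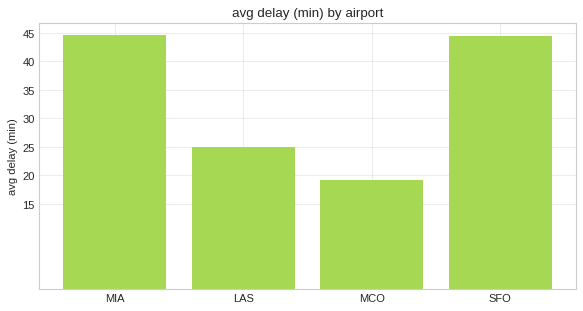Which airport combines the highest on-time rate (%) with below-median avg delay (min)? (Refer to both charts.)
Chart 2 median avg delay (min) ≈ 35; below-median airports: LAS, MCO. Among those, LAS has the highest on-time rate (%) (≈ 90).

LAS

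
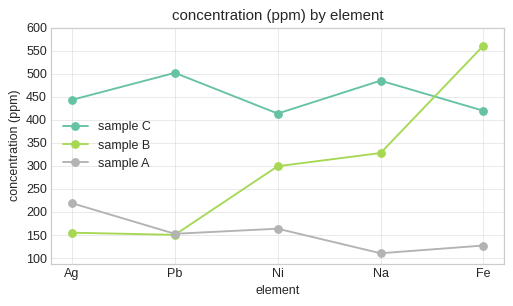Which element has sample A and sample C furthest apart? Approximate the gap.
Na, ≈ 400 ppm

Na: sample A ≈ 100, sample C ≈ 500 → gap ≈ 400. Next-largest (Pb) is only ≈ 350.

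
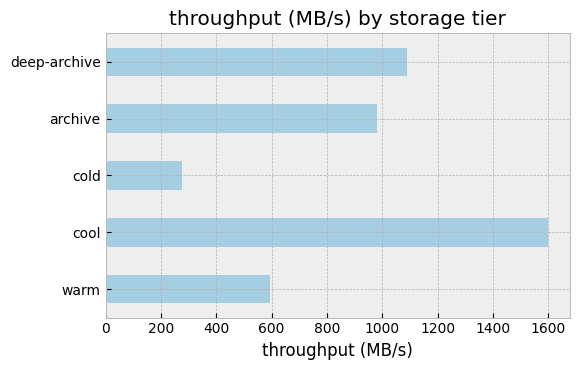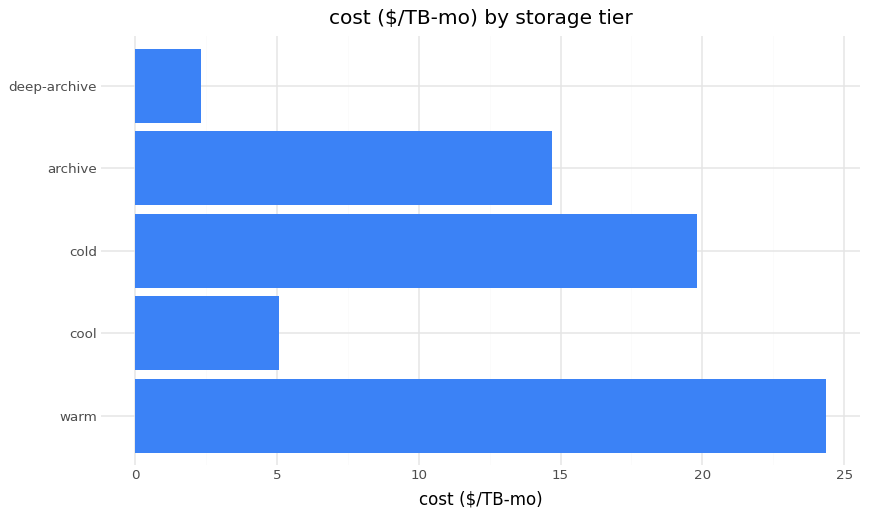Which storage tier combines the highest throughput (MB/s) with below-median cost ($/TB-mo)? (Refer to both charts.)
Chart 2 median cost ($/TB-mo) ≈ 15; below-median storage tiers: cool, deep-archive. Among those, cool has the highest throughput (MB/s) (≈ 1600).

cool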